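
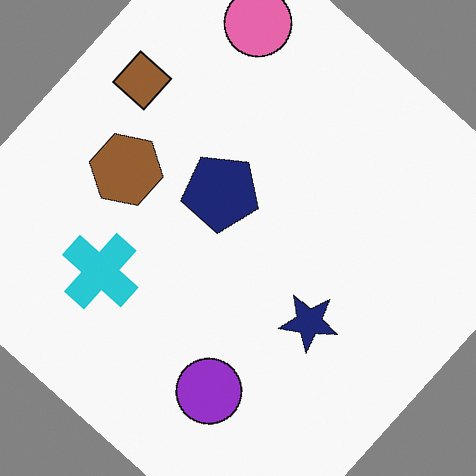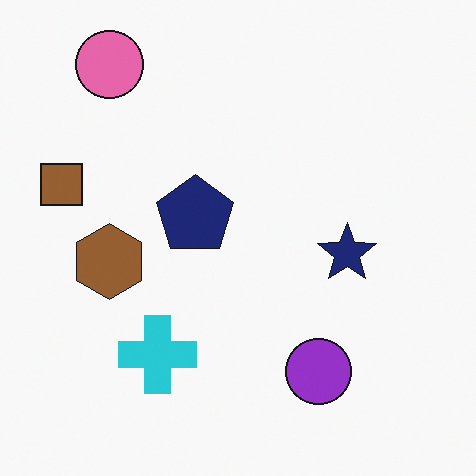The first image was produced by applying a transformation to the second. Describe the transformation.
The first image is the second rotated clockwise by a large amount — several tens of degrees.

Every shape is tilted by the same angle and the image corners show triangular fill wedges — a whole-image rotation by a non-right angle.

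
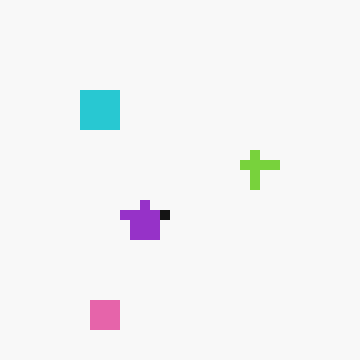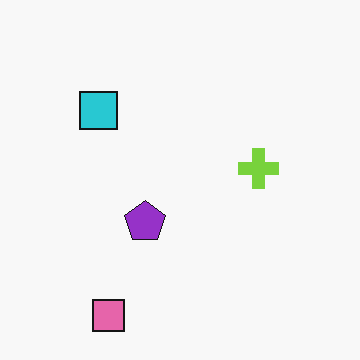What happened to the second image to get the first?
This is the original image heavily pixelated into large blocks.

Shapes are reduced to large square blocks; fine edges and outlines are lost — a downscale-then-upscale (mosaic) effect.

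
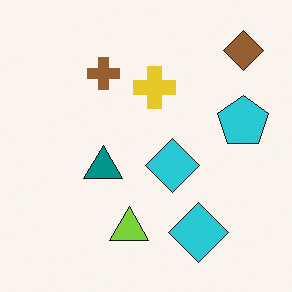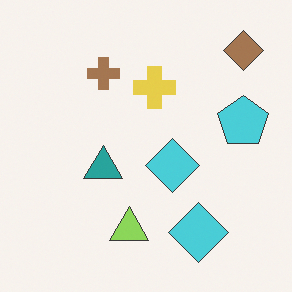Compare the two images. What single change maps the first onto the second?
The image was given slightly reduced contrast.

Tones are pushed toward mid-grey across the whole image — a global contrast change.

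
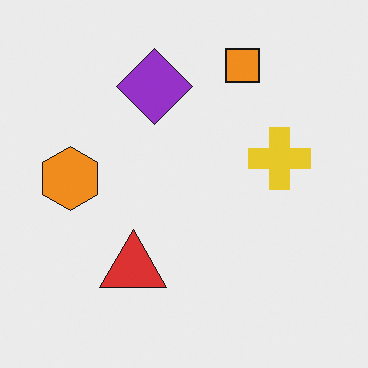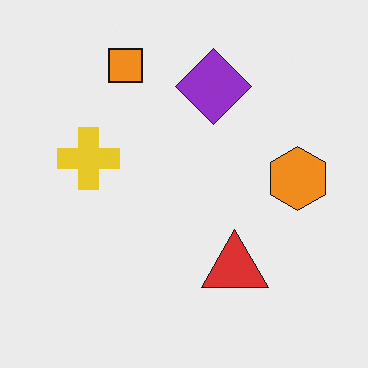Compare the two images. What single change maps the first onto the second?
The image was flipped horizontally (left ↔ right).

The orange hexagon is in the left of the first image and the right of the second — shapes on opposite sides of the vertical midline have swapped in a mirror flip.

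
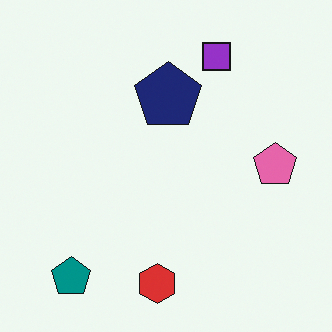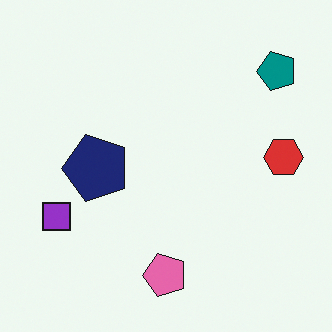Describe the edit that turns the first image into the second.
The transformation is: transposed (reflected across the top-left ↔ bottom-right diagonal).

Shapes have swapped their row and column positions — what was in the top-right is now in the bottom-left — a diagonal reflection.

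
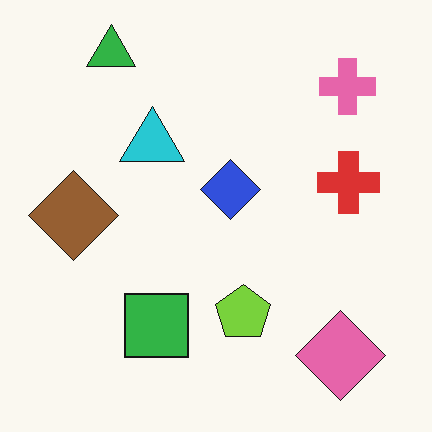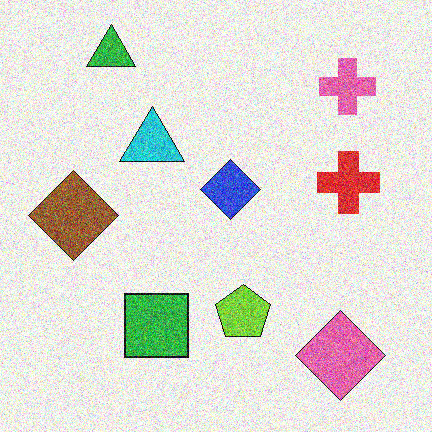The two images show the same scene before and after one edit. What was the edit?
Degraded with heavy additive noise.

Random speckle covers the whole image, including the flat background.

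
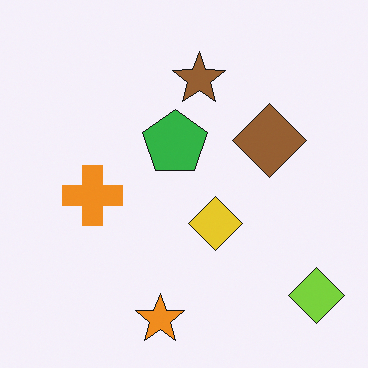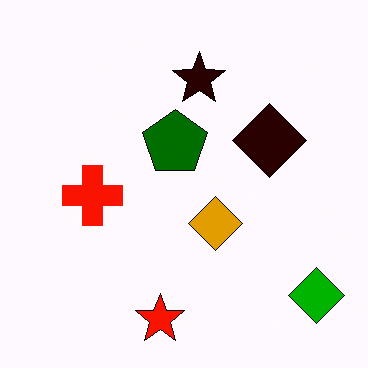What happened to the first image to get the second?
It was given much higher contrast.

Tones are pushed away from mid-grey across the whole image — a global contrast change.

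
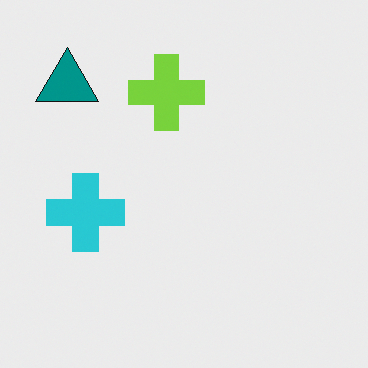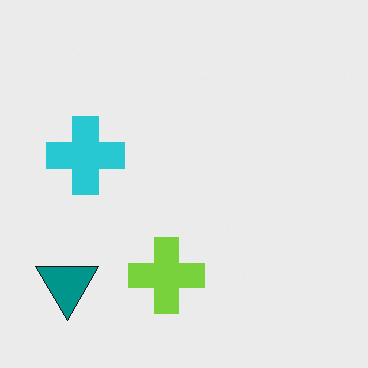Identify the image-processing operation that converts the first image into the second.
This is the original image flipped vertically (top ↔ bottom).

The teal triangle is in the top-left of the first image and the bottom-left of the second — shapes on opposite sides of the horizontal midline have swapped in a mirror flip.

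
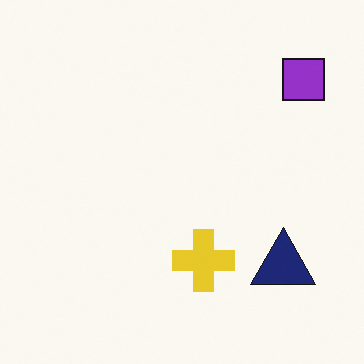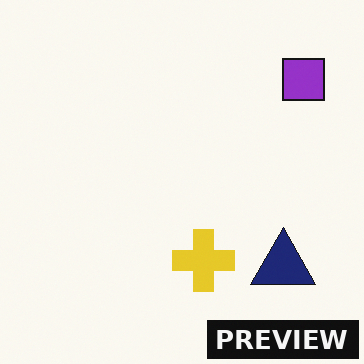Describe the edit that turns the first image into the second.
The transformation is: watermarked with the text "PREVIEW" in the lower-right corner.

A dark label reading "PREVIEW" appears in the lower-right corner.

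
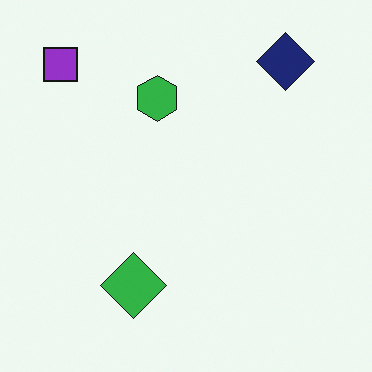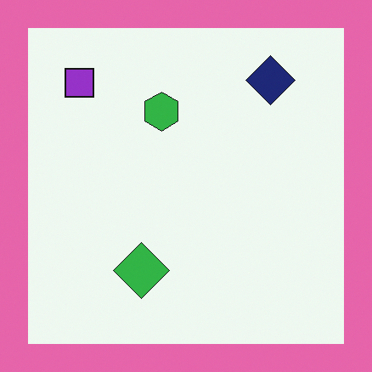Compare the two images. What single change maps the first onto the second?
This is the original image framed with a pink border.

A solid pink frame runs around the edge of the second image, with the content slightly shrunk inside it.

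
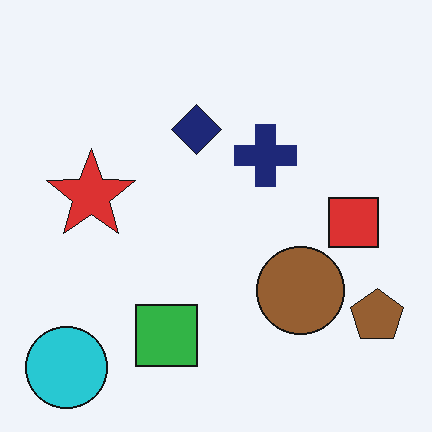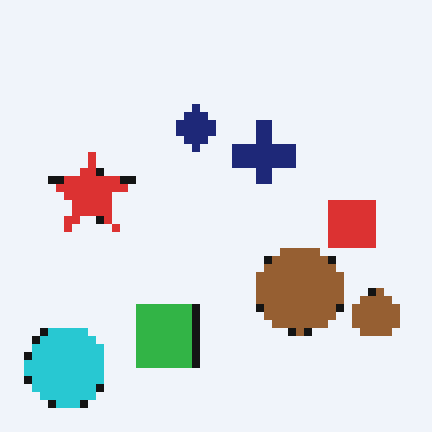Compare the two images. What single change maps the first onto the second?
It was moderately pixelated.

Shapes are reduced to large square blocks; fine edges and outlines are lost — a downscale-then-upscale (mosaic) effect.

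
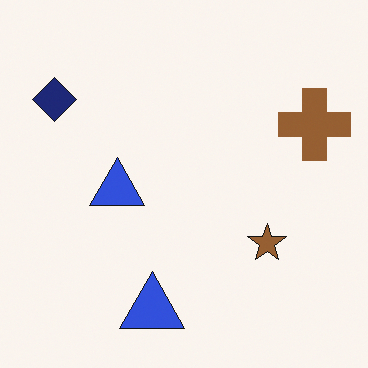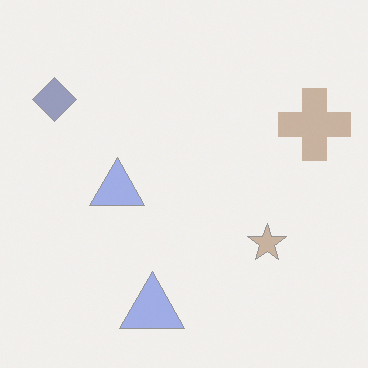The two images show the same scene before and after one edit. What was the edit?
The image was given much lower contrast.

Tones are pushed toward mid-grey across the whole image — a global contrast change.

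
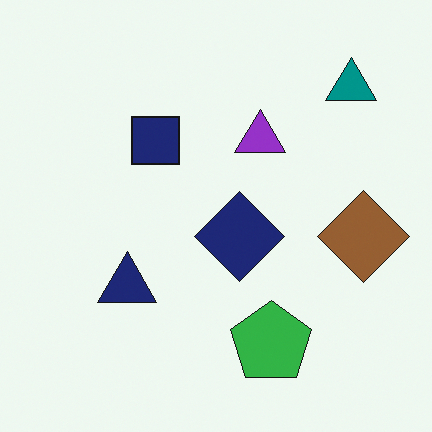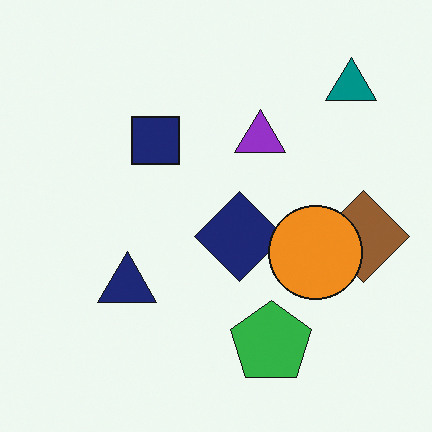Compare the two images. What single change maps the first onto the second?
This is the original image overlaid with an additional orange circle.

An orange circle appears in the second image that is absent from the first.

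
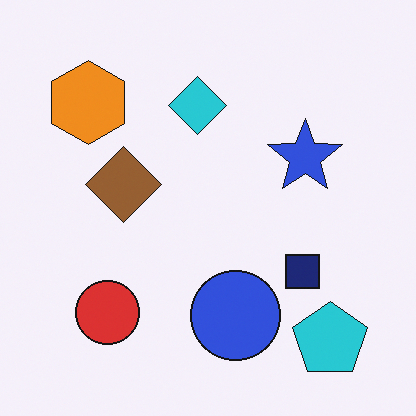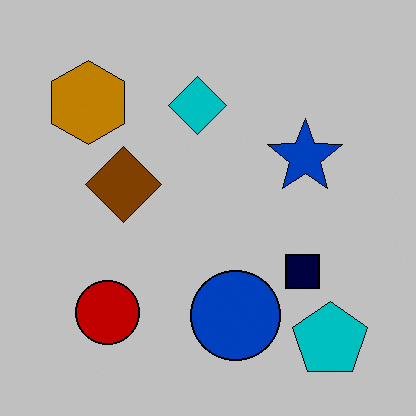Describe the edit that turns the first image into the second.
The image was heavily posterized to just a handful of flat colors.

Each flat color has snapped to a coarser quantized level — most visibly, the near-white background has dropped to a flat grey.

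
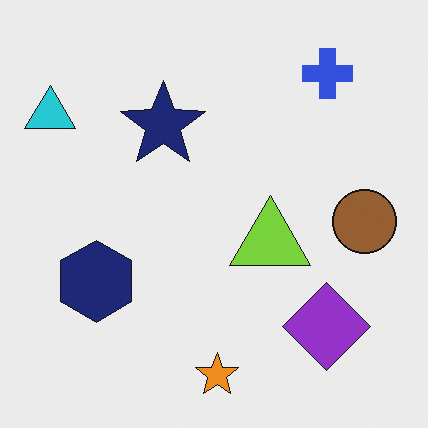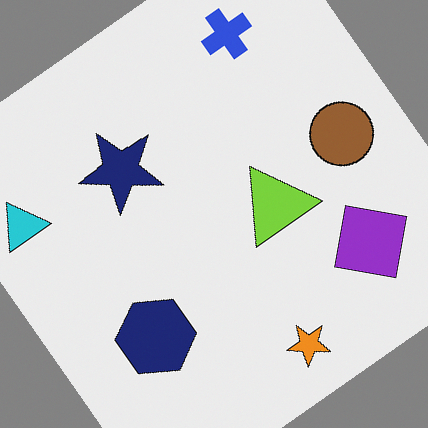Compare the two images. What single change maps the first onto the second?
The second image is the first rotated counter-clockwise by a large amount — several tens of degrees.

Every shape is tilted by the same angle and the image corners show triangular fill wedges — a whole-image rotation by a non-right angle.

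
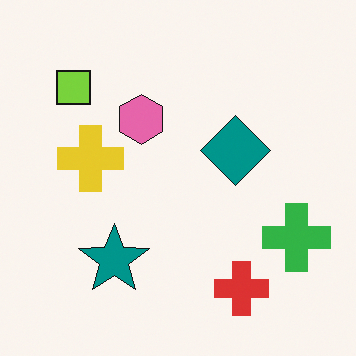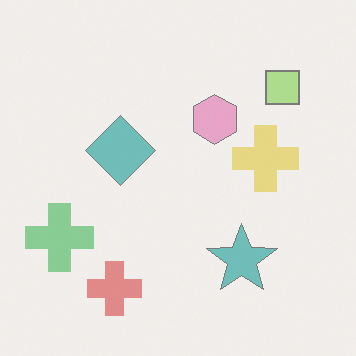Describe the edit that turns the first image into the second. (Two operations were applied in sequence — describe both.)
It was flipped horizontally (left ↔ right), then given much lower contrast.

The green cross is in the right of the first image and the left of the second — shapes on opposite sides of the vertical midline have swapped in a mirror flip. Tones are pushed toward mid-grey across the whole image — a global contrast change.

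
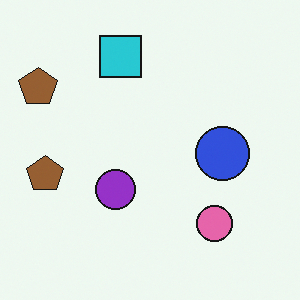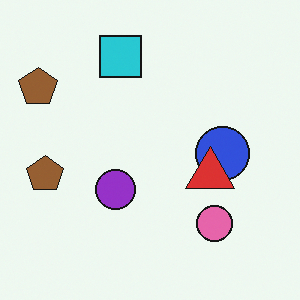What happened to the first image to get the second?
Overlaid with an additional red triangle.

A red triangle appears in the second image that is absent from the first.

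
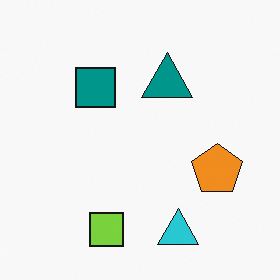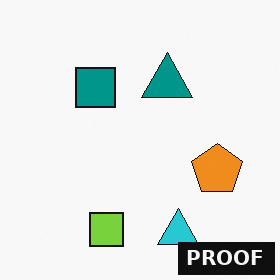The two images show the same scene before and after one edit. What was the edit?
The transformation is: watermarked with the text "PROOF" in the lower-right corner.

A dark label reading "PROOF" appears in the lower-right corner.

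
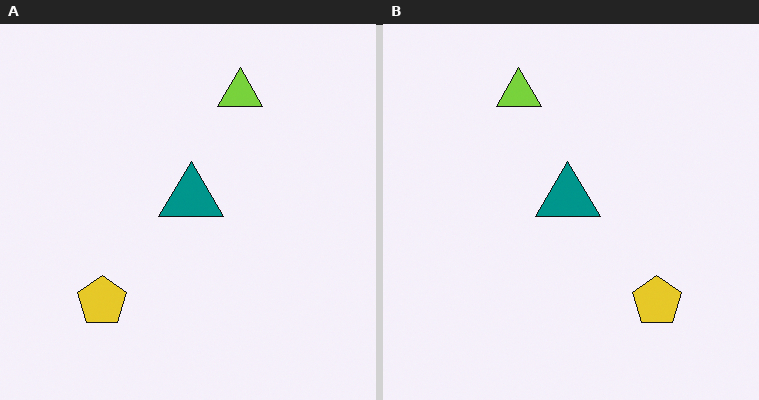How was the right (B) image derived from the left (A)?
It was flipped horizontally (left ↔ right).

The yellow pentagon is in the bottom-left of the left (A) image and the bottom-right of the right (B) — shapes on opposite sides of the vertical midline have swapped in a mirror flip.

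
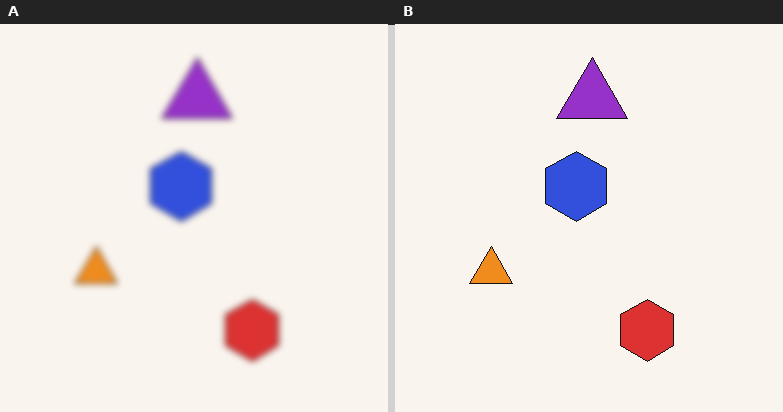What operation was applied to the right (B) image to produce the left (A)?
This is the original image noticeably gaussian-blurred.

Shape edges and outlines are uniformly softened across the whole image.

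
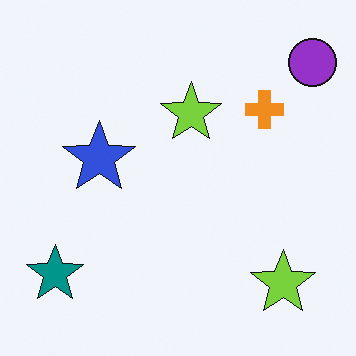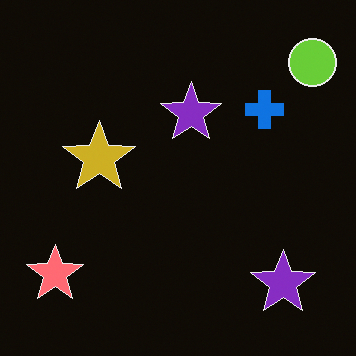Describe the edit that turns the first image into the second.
It was color-inverted (negative).

The light background has become dark and every shape's color is its complement — a photographic negative.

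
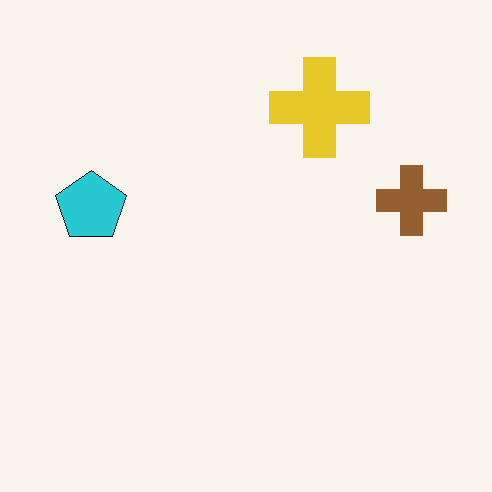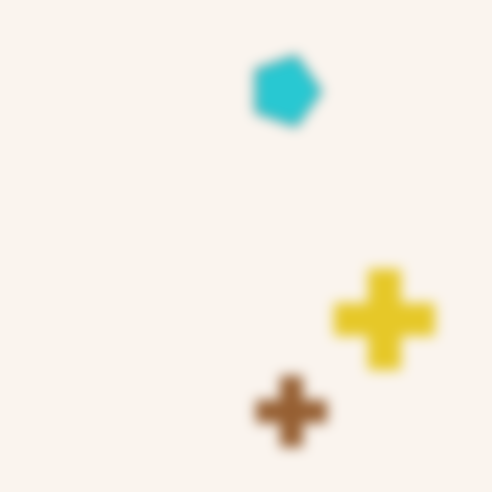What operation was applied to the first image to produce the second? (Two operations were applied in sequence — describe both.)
It was rotated 90° clockwise, then strongly gaussian-blurred.

The brown cross sits in the right of the first image and the bottom of the second — consistent with a whole-image 90° clockwise rotation. Shape edges and outlines are uniformly softened across the whole image.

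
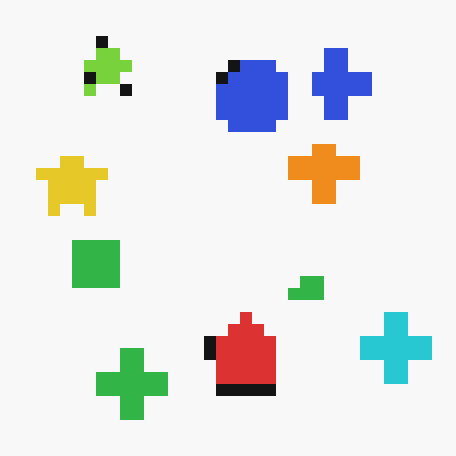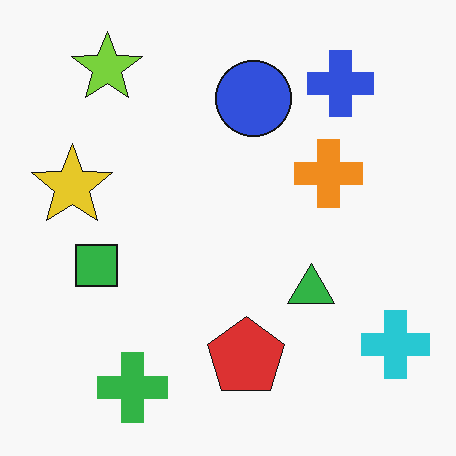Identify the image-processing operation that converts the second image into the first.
The transformation is: heavily pixelated into large blocks.

Shapes are reduced to large square blocks; fine edges and outlines are lost — a downscale-then-upscale (mosaic) effect.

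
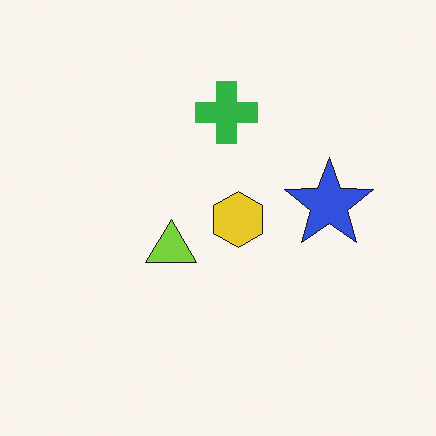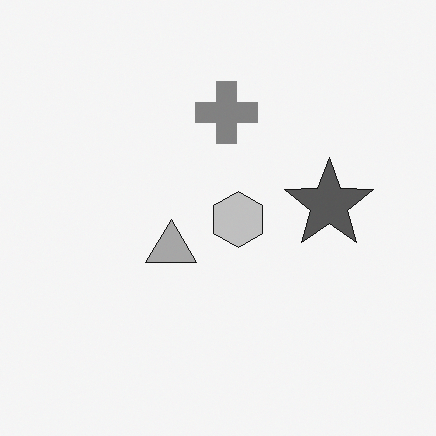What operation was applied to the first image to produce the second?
The second image is the first converted to grayscale.

All color is removed — every shape is now a shade of grey.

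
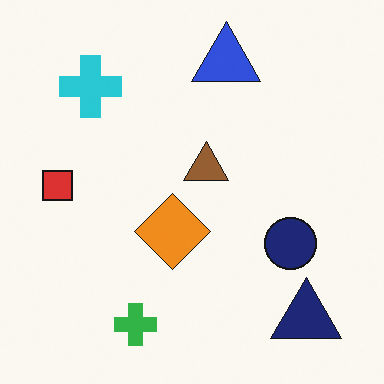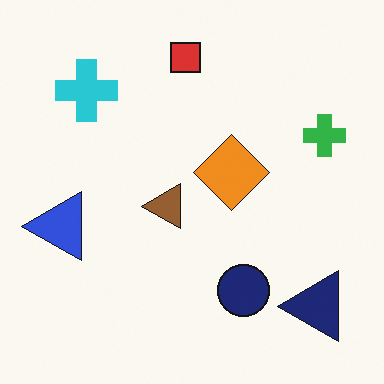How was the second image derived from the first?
It was transposed (reflected across the top-left ↔ bottom-right diagonal).

Shapes have swapped their row and column positions — what was in the top-right is now in the bottom-left — a diagonal reflection.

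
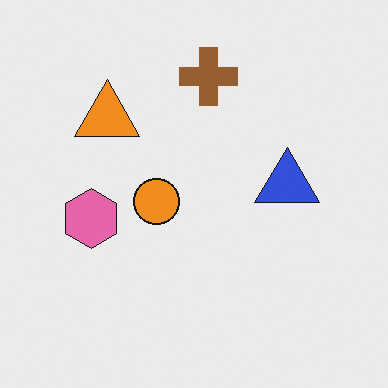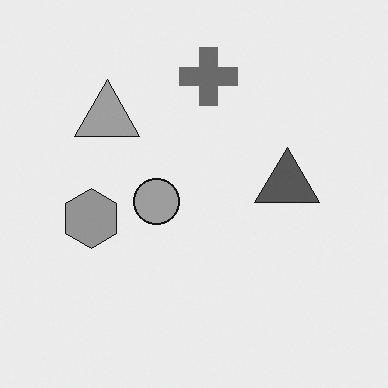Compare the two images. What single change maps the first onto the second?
The second image is the first converted to grayscale.

All color is removed — every shape is now a shade of grey.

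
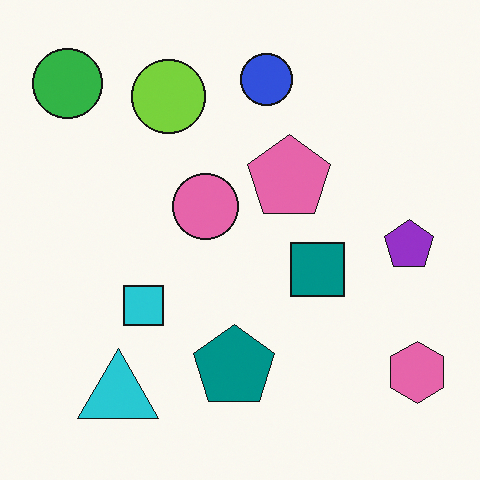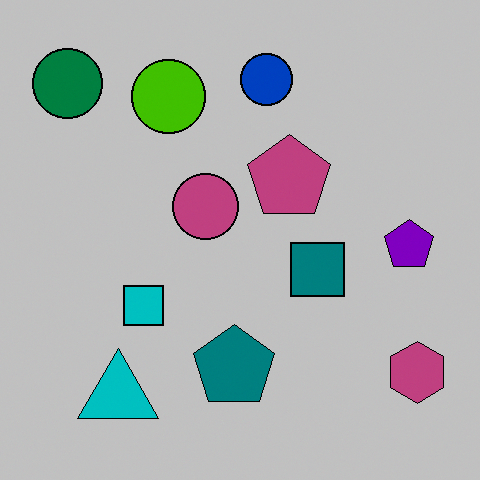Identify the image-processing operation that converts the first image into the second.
Heavily posterized to just a handful of flat colors.

Each flat color has snapped to a coarser quantized level — most visibly, the near-white background has dropped to a flat grey.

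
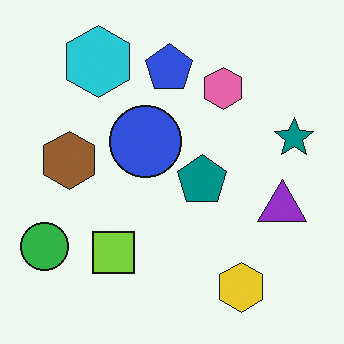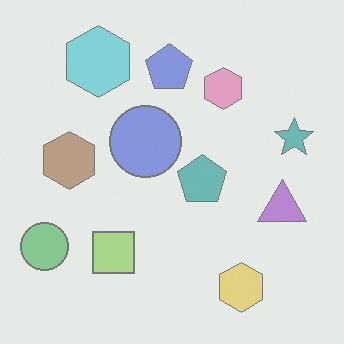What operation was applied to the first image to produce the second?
It was given much lower contrast.

Tones are pushed toward mid-grey across the whole image — a global contrast change.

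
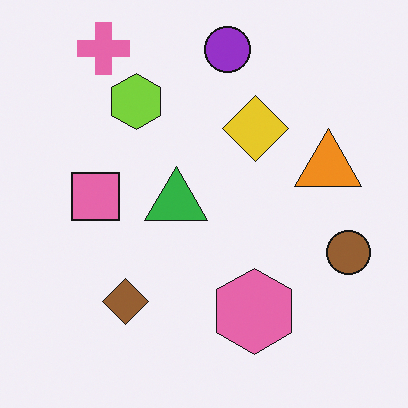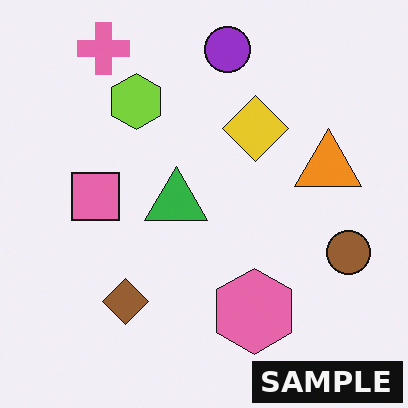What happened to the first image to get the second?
The image was watermarked with the text "SAMPLE" in the lower-right corner.

A dark label reading "SAMPLE" appears in the lower-right corner.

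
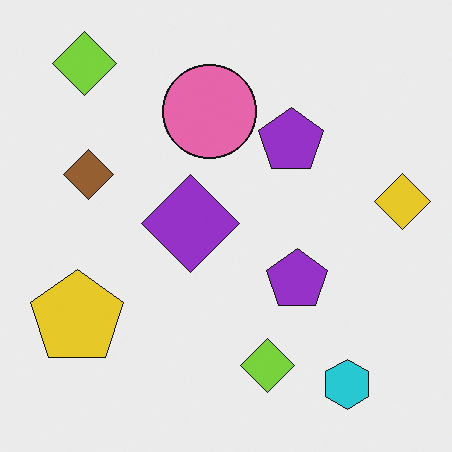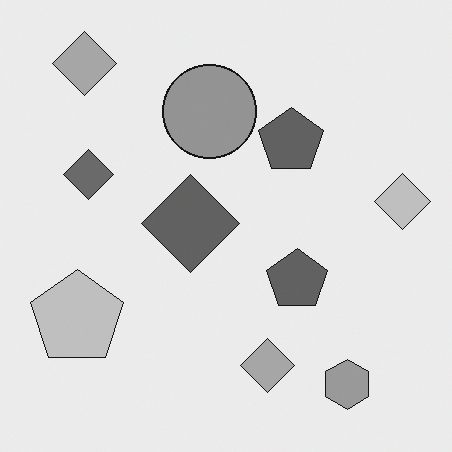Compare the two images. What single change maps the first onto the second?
This is the original image converted to grayscale.

All color is removed — every shape is now a shade of grey.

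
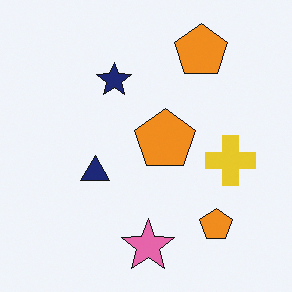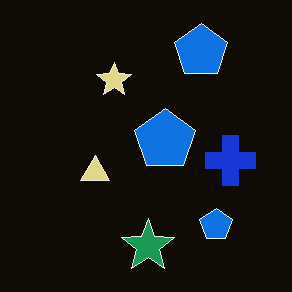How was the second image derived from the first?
This is the original image color-inverted (negative).

The light background has become dark and every shape's color is its complement — a photographic negative.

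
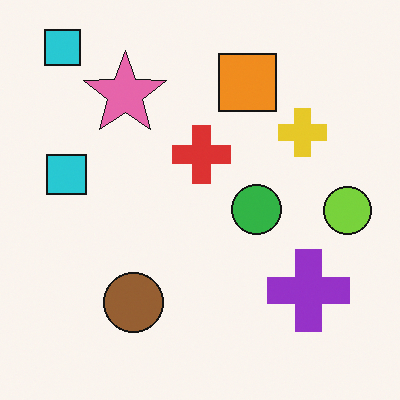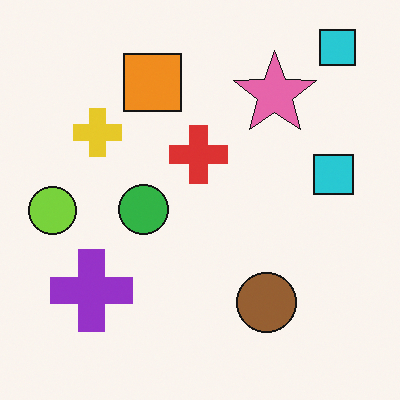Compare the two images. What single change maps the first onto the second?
This is the original image flipped horizontally (left ↔ right).

The lime circle is in the right of the first image and the left of the second — shapes on opposite sides of the vertical midline have swapped in a mirror flip.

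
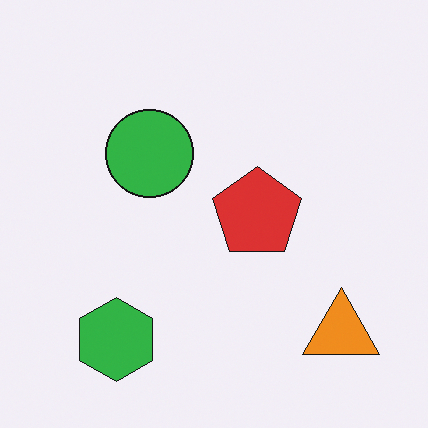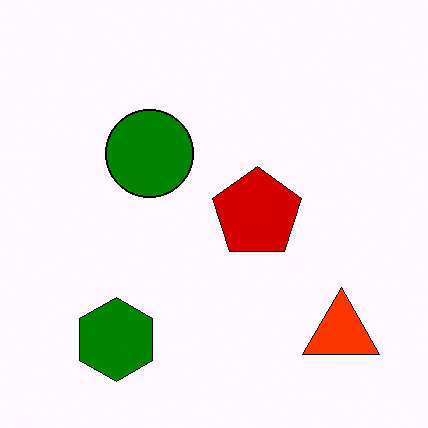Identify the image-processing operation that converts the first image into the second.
This is the original image boosted in contrast.

Tones are pushed away from mid-grey across the whole image — a global contrast change.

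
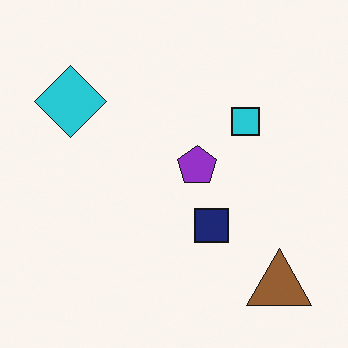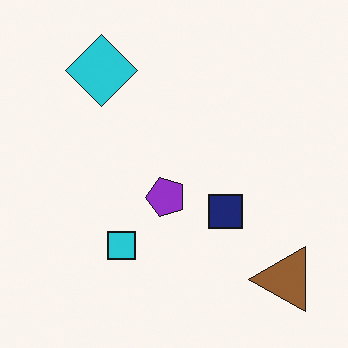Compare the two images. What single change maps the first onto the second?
Transposed (reflected across the top-left ↔ bottom-right diagonal).

Shapes have swapped their row and column positions — what was in the top-right is now in the bottom-left — a diagonal reflection.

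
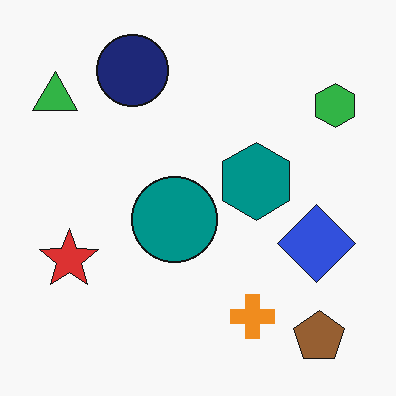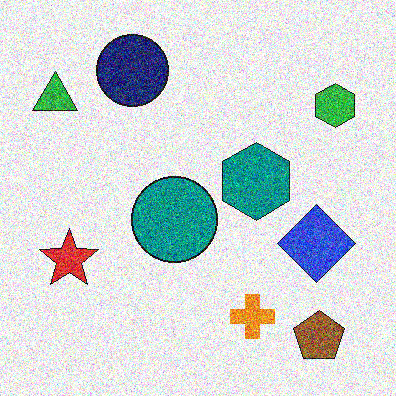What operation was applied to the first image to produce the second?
The image was degraded with heavy additive noise.

Random speckle covers the whole image, including the flat background.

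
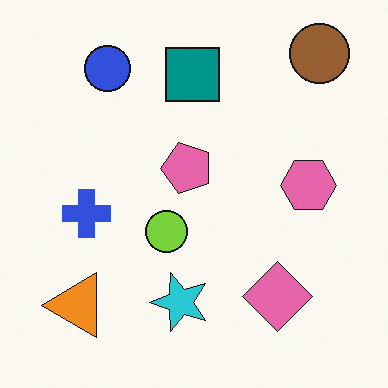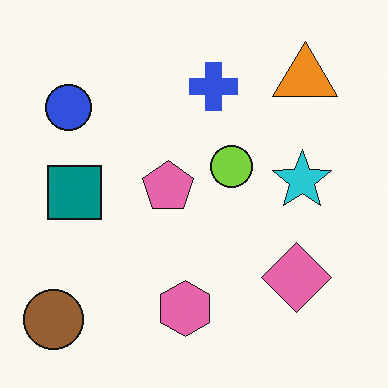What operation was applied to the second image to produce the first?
The transformation is: transposed (reflected across the top-left ↔ bottom-right diagonal).

Shapes have swapped their row and column positions — what was in the top-right is now in the bottom-left — a diagonal reflection.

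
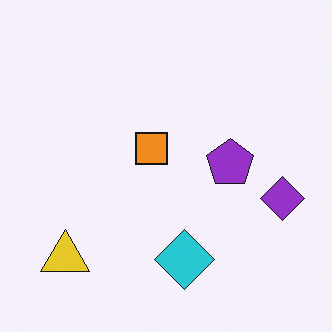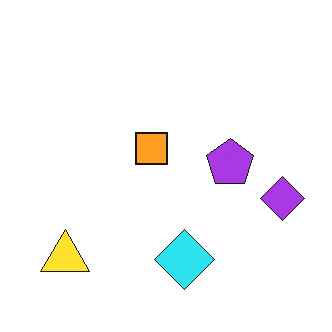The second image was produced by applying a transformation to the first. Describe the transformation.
The second image is the first brightened a little.

Every pixel — background and shapes alike — is uniformly brightened.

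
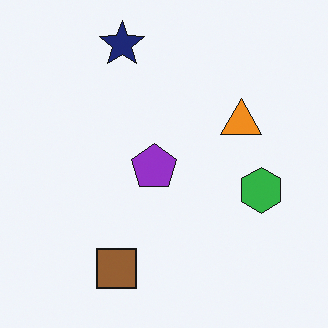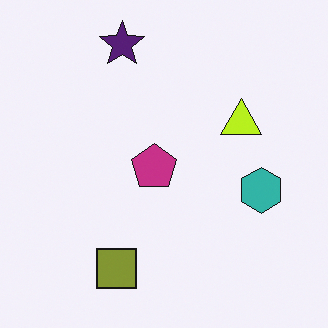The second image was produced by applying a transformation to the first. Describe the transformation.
The transformation is: hue-shifted by a small amount.

Every shape's color has rotated by the same amount around the hue wheel — a uniform hue shift.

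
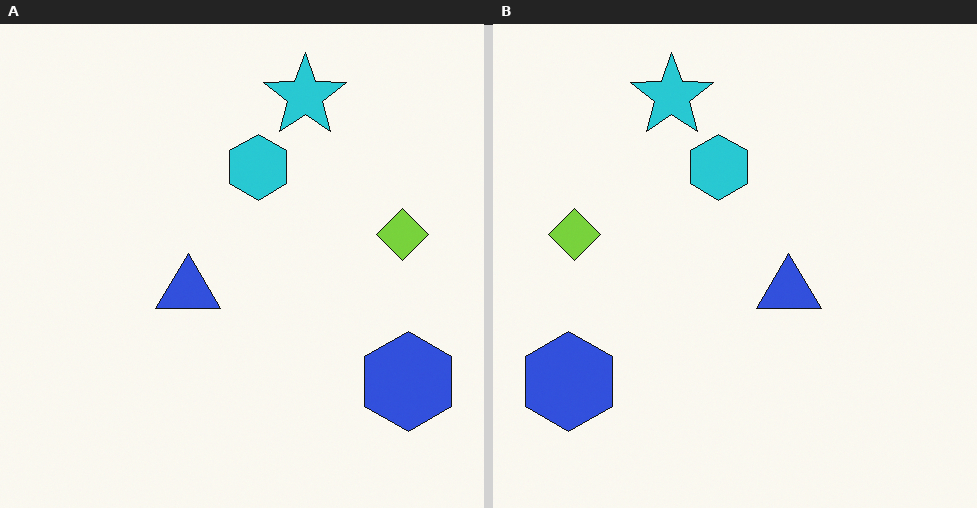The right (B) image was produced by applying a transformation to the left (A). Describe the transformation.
It was flipped horizontally (left ↔ right).

The blue hexagon is in the bottom-right of the left (A) image and the bottom-left of the right (B) — shapes on opposite sides of the vertical midline have swapped in a mirror flip.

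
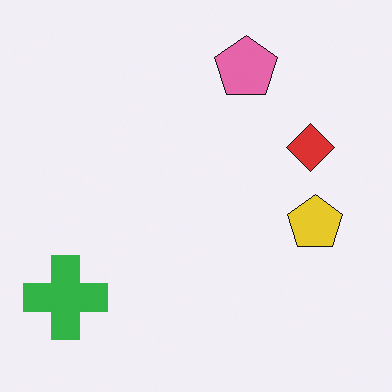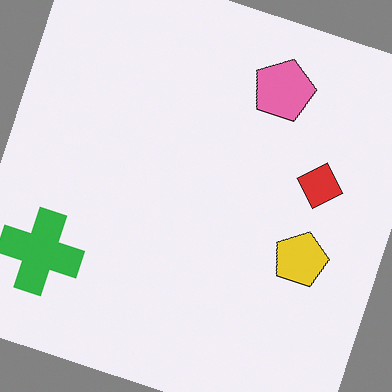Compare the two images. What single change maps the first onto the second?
The second image is the first rotated clockwise by a moderate amount.

Every shape is tilted by the same angle and the image corners show triangular fill wedges — a whole-image rotation by a non-right angle.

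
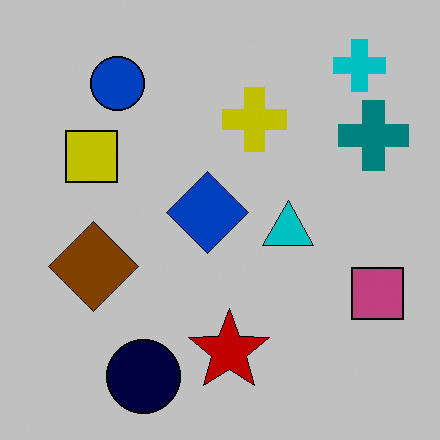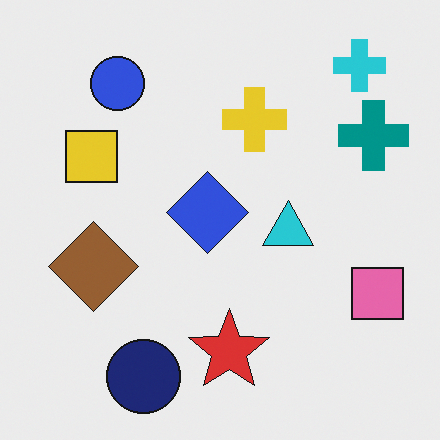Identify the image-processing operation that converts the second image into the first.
This is the original image heavily posterized to just a handful of flat colors.

Each flat color has snapped to a coarser quantized level — most visibly, the near-white background has dropped to a flat grey.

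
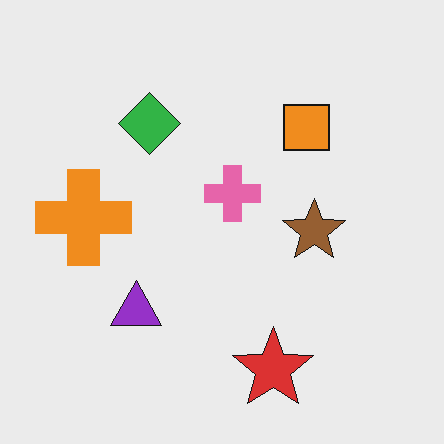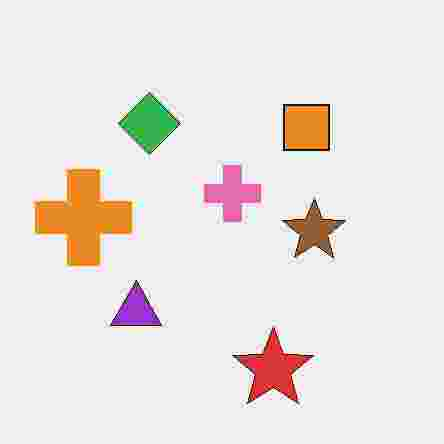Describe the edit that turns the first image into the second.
The second image is the first degraded with heavy JPEG compression.

Blocky 8×8 compression artifacts appear around shape edges and the flat background shows ringing — characteristic JPEG degradation.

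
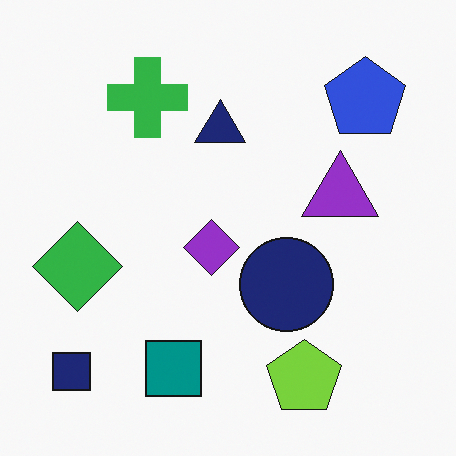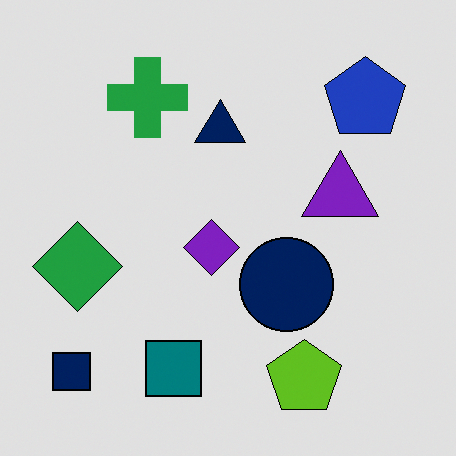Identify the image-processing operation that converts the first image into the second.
The image was posterized to a reduced palette.

Each flat color has snapped to a coarser quantized level — most visibly, the near-white background has dropped to a flat grey.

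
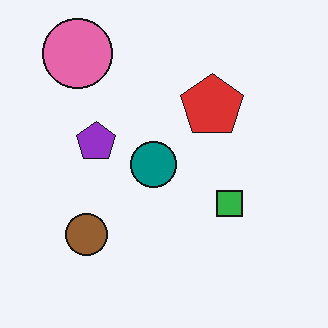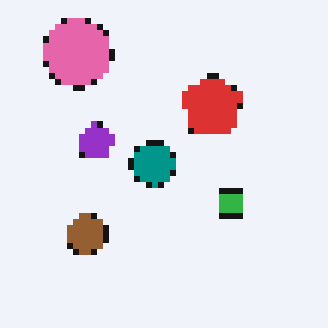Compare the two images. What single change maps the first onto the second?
It was moderately pixelated.

Shapes are reduced to large square blocks; fine edges and outlines are lost — a downscale-then-upscale (mosaic) effect.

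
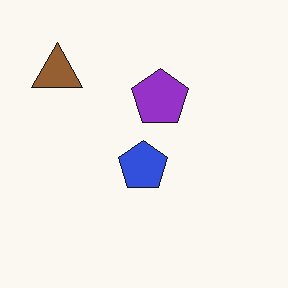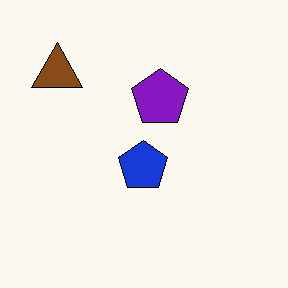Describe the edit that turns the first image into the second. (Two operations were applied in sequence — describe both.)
The image was given moderate JPEG compression, then given slightly increased contrast.

Blocky 8×8 compression artifacts appear around shape edges and the flat background shows ringing — characteristic JPEG degradation. Tones are pushed away from mid-grey across the whole image — a global contrast change.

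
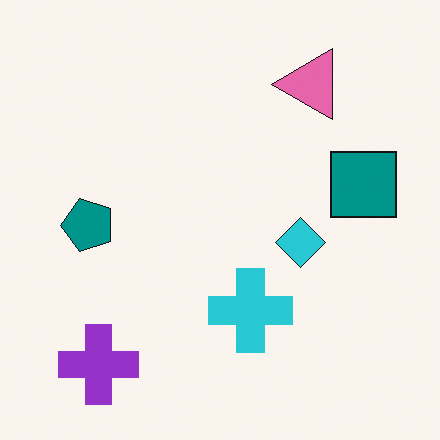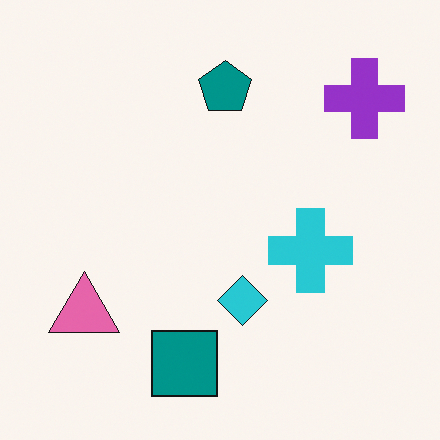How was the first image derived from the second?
The image was transposed (reflected across the top-left ↔ bottom-right diagonal).

Shapes have swapped their row and column positions — what was in the top-right is now in the bottom-left — a diagonal reflection.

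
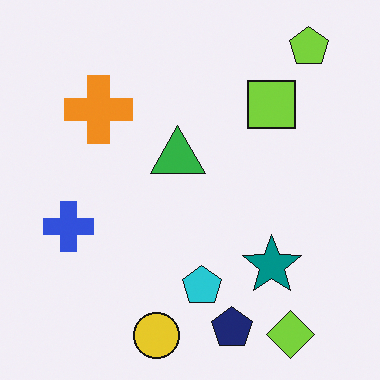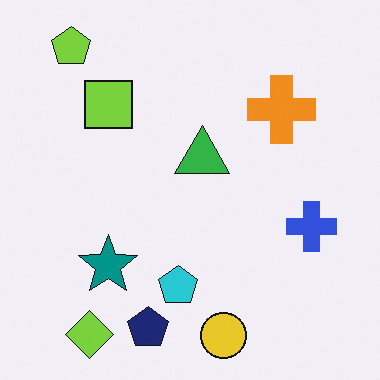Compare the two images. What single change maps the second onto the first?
The first image is the second flipped horizontally (left ↔ right).

The blue cross is in the right of the second image and the left of the first — shapes on opposite sides of the vertical midline have swapped in a mirror flip.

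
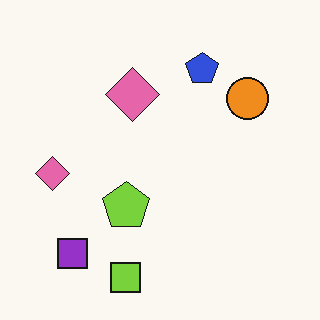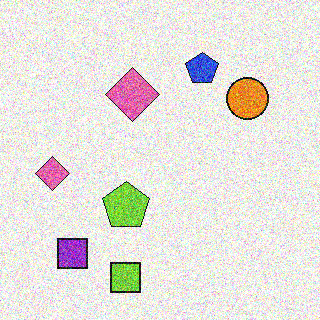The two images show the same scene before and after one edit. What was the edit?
The second image is the first degraded with heavy additive noise.

Random speckle covers the whole image, including the flat background.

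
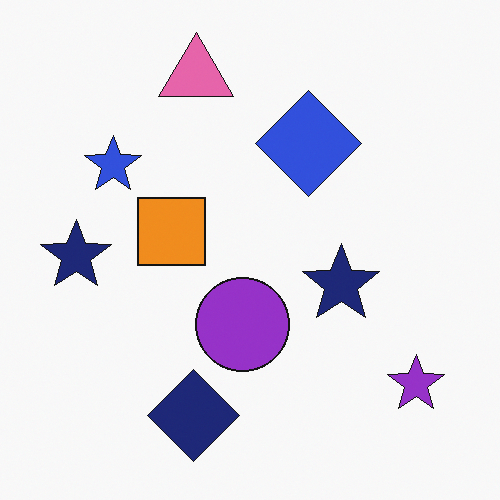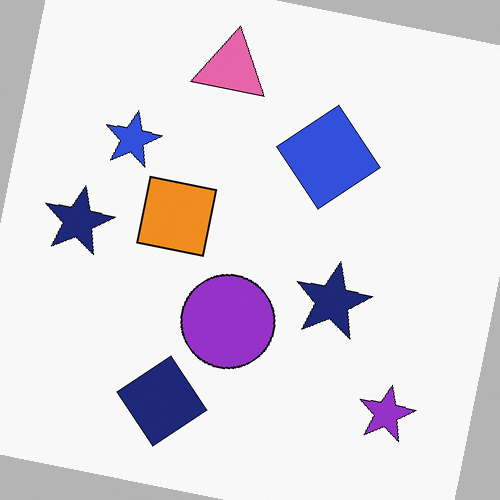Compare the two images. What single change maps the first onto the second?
This is the original image rotated clockwise by a small amount.

Every shape is tilted by the same angle and the image corners show triangular fill wedges — a whole-image rotation by a non-right angle.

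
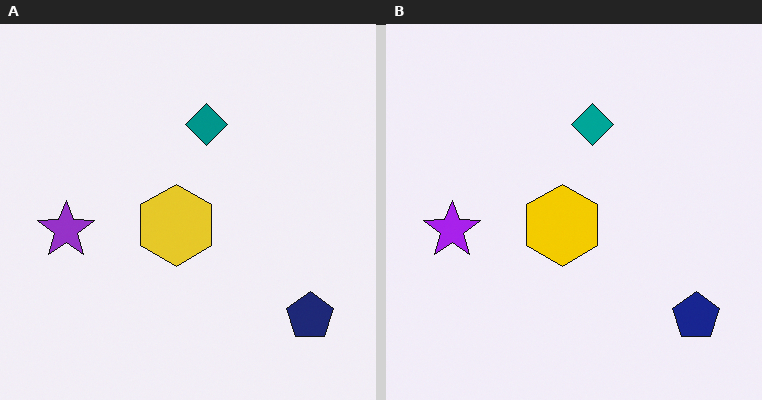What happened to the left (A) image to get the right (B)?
It was slightly oversaturated.

All colors are more vivid — a global saturation change.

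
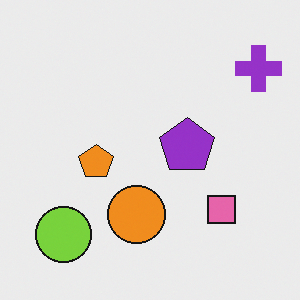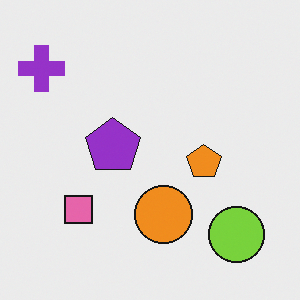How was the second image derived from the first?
The second image is the first flipped horizontally (left ↔ right).

The purple cross is in the top-right of the first image and the top-left of the second — shapes on opposite sides of the vertical midline have swapped in a mirror flip.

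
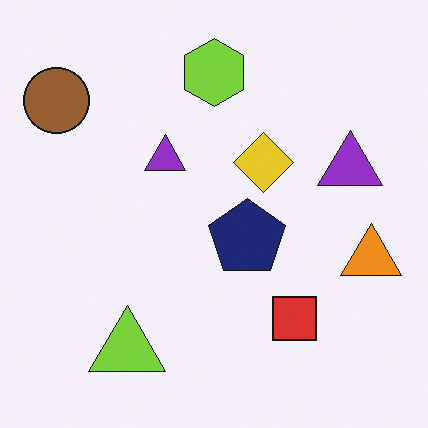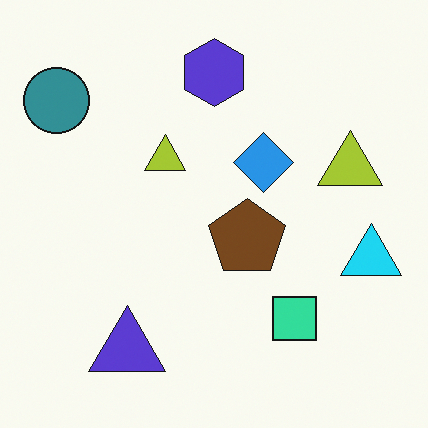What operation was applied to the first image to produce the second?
Hue-shifted by a large amount.

Every shape's color has rotated by the same amount around the hue wheel — a uniform hue shift.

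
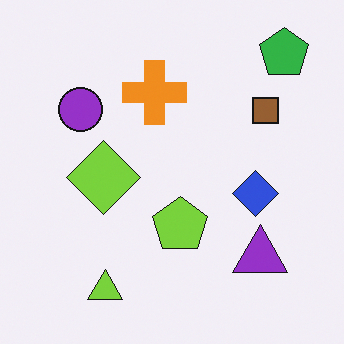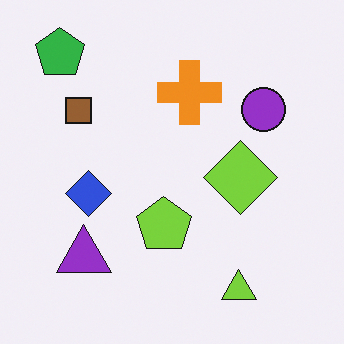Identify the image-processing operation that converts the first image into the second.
The transformation is: flipped horizontally (left ↔ right).

The green pentagon is in the top-right of the first image and the top-left of the second — shapes on opposite sides of the vertical midline have swapped in a mirror flip.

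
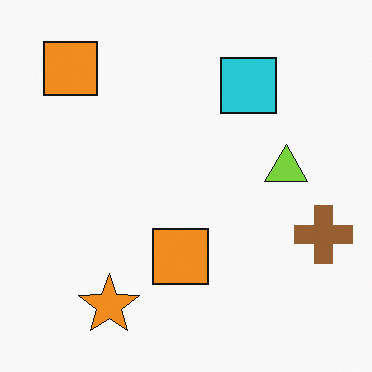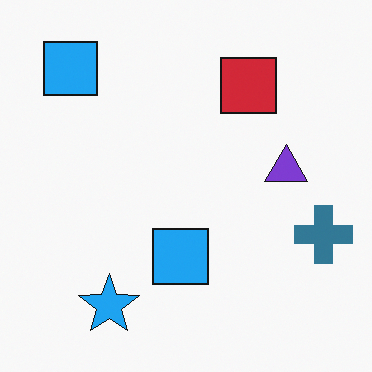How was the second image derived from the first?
The transformation is: hue-shifted by a large amount.

Every shape's color has rotated by the same amount around the hue wheel — a uniform hue shift.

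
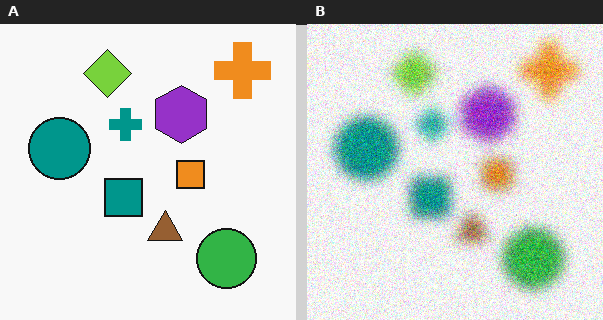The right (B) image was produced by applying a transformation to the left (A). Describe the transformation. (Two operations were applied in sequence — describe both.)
The image was strongly gaussian-blurred, then degraded with moderate additive noise.

Shape edges and outlines are uniformly softened across the whole image. Random speckle covers the whole image, including the flat background.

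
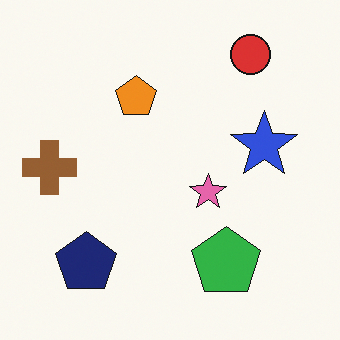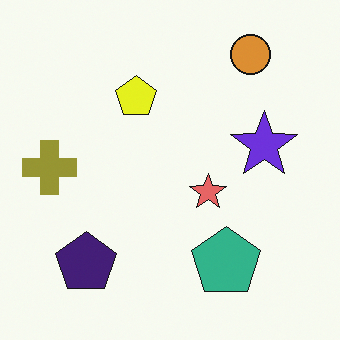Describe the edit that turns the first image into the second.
Hue-shifted slightly.

Every shape's color has rotated by the same amount around the hue wheel — a uniform hue shift.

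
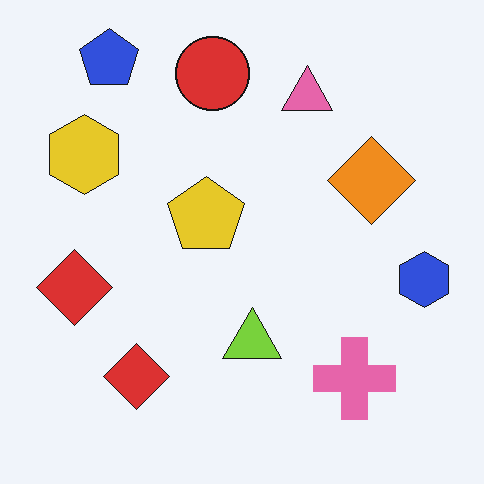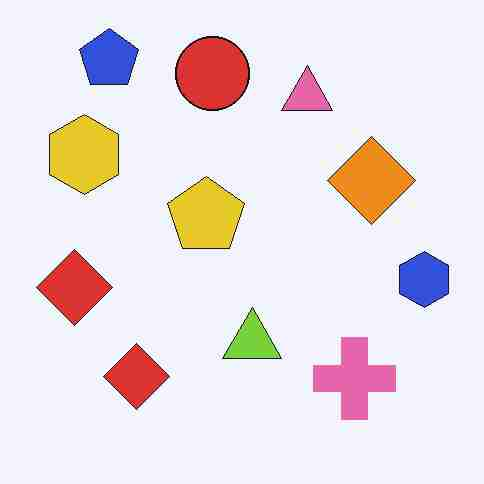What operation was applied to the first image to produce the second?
The image was heavily JPEG-compressed with obvious blocking artifacts.

Blocky 8×8 compression artifacts appear around shape edges and the flat background shows ringing — characteristic JPEG degradation.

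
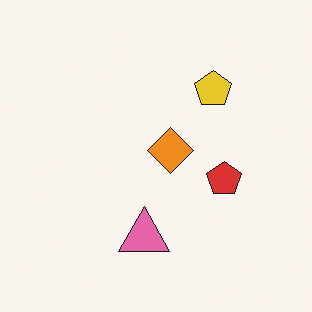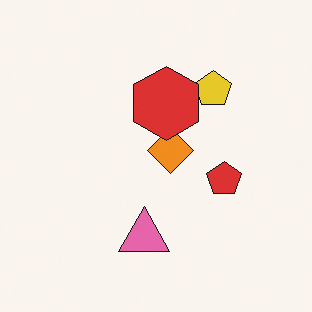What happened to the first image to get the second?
Overlaid with an additional red hexagon.

A red hexagon appears in the second image that is absent from the first.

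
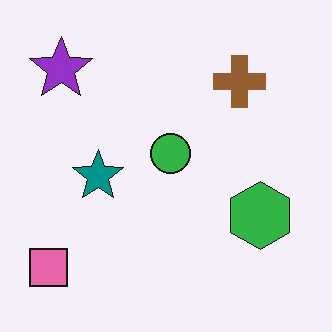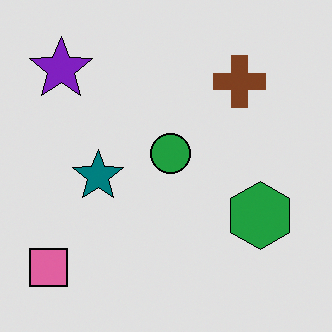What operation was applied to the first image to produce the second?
The image was moderately posterized.

Each flat color has snapped to a coarser quantized level — most visibly, the near-white background has dropped to a flat grey.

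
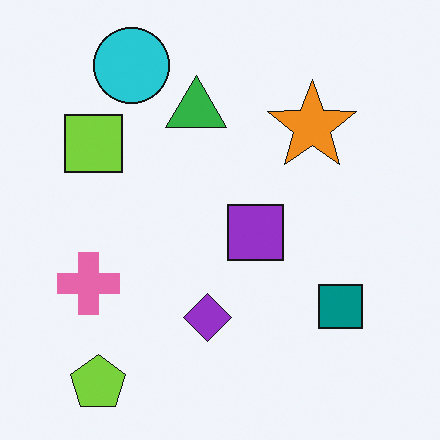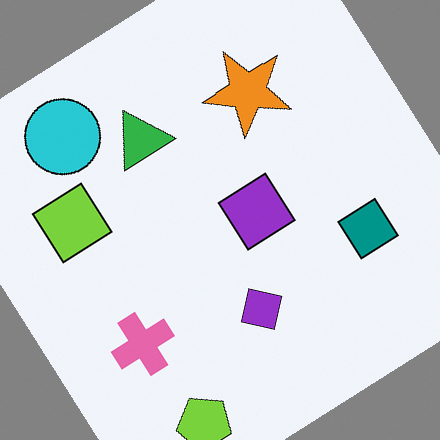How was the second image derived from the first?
Rotated counter-clockwise by a large amount — several tens of degrees.

Every shape is tilted by the same angle and the image corners show triangular fill wedges — a whole-image rotation by a non-right angle.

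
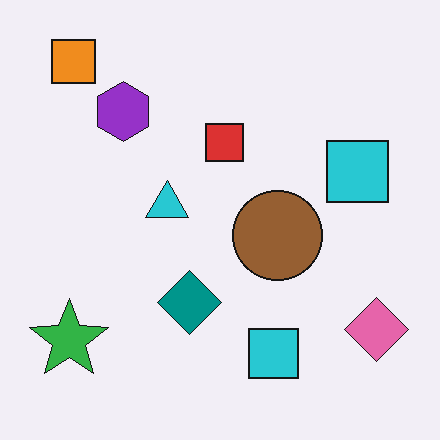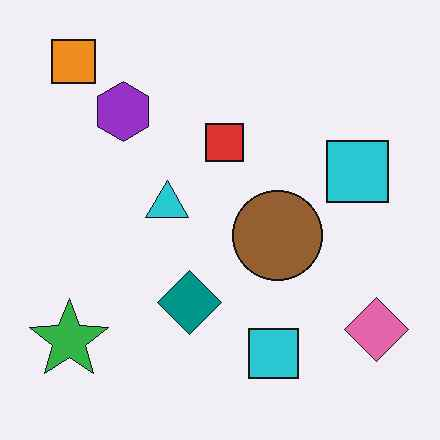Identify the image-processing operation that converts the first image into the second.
Given moderate JPEG compression.

Blocky 8×8 compression artifacts appear around shape edges and the flat background shows ringing — characteristic JPEG degradation.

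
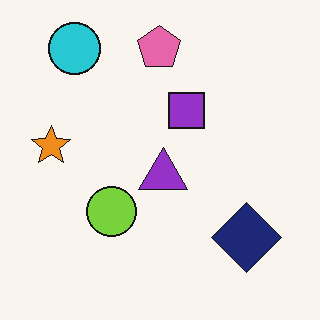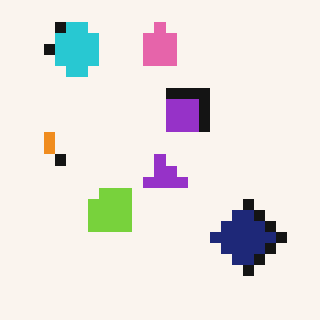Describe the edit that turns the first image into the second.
The transformation is: coarsely pixelated.

Shapes are reduced to large square blocks; fine edges and outlines are lost — a downscale-then-upscale (mosaic) effect.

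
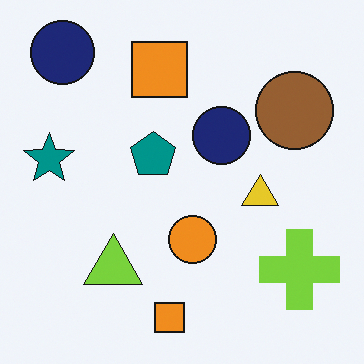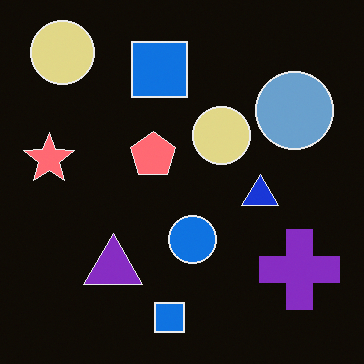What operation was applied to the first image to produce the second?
Color-inverted (negative).

The light background has become dark and every shape's color is its complement — a photographic negative.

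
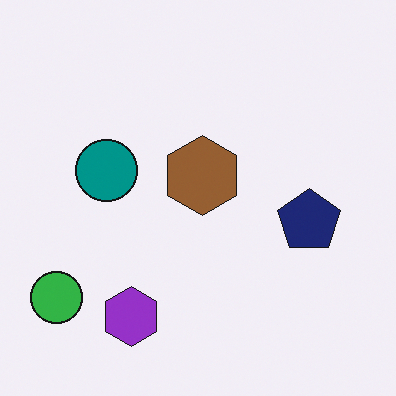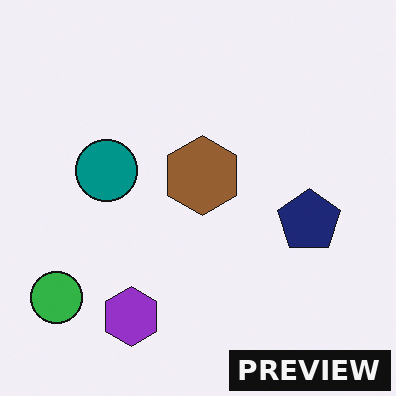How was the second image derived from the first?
The image was watermarked with the text "PREVIEW" in the lower-right corner.

A dark label reading "PREVIEW" appears in the lower-right corner.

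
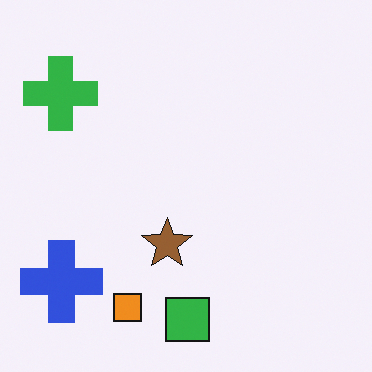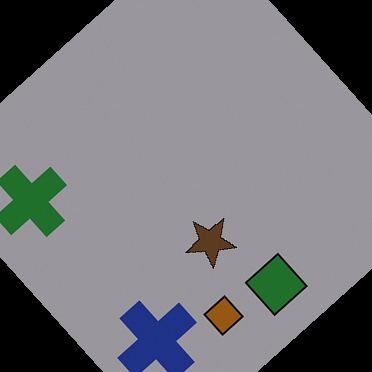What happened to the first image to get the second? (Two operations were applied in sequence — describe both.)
The image was darkened a lot, then rotated counter-clockwise by a large amount — several tens of degrees.

Every pixel — background and shapes alike — is uniformly darkened. Every shape is tilted by the same angle and the image corners show triangular fill wedges — a whole-image rotation by a non-right angle.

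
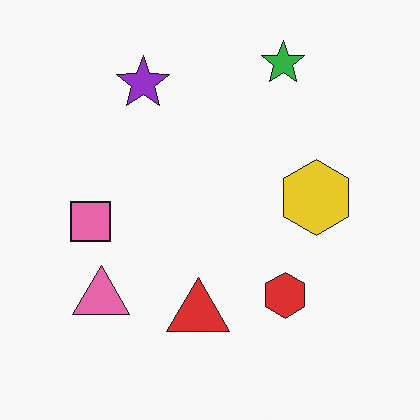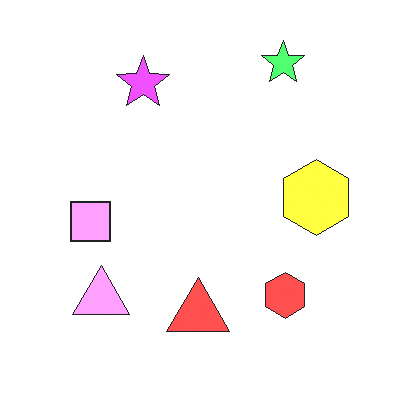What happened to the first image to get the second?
This is the original image brightened a lot.

Every pixel — background and shapes alike — is uniformly brightened.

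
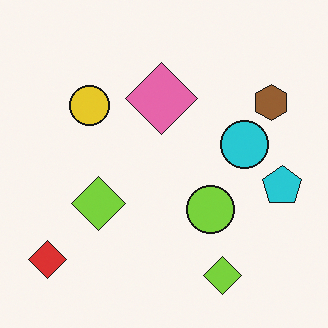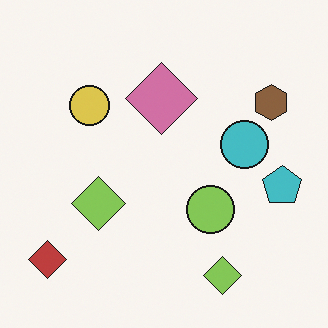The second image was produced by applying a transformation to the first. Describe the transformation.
The image was slightly desaturated.

All colors are more muted and greyish — a global saturation change.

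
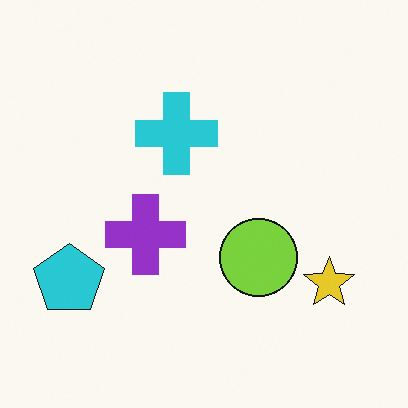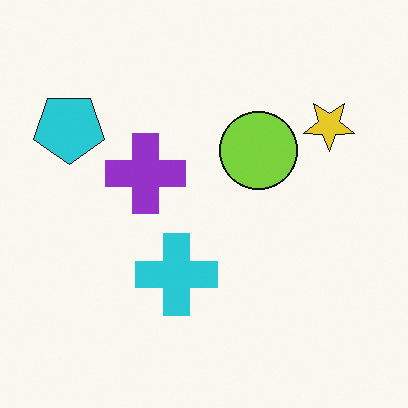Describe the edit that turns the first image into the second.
The image was flipped vertically (top ↔ bottom).

The yellow star is in the bottom-right of the first image and the top-right of the second — shapes on opposite sides of the horizontal midline have swapped in a mirror flip.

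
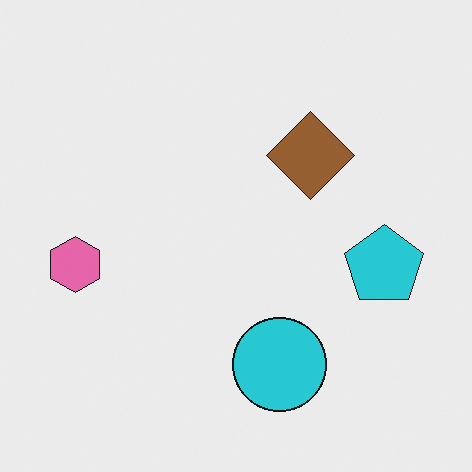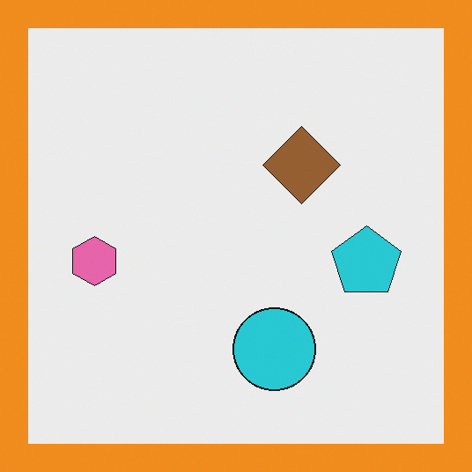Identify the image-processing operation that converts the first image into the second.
The second image is the first framed with a orange border.

A solid orange frame runs around the edge of the second image, with the content slightly shrunk inside it.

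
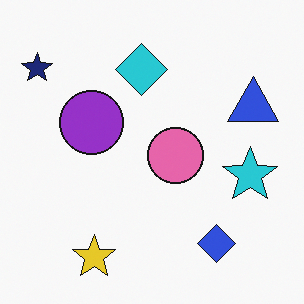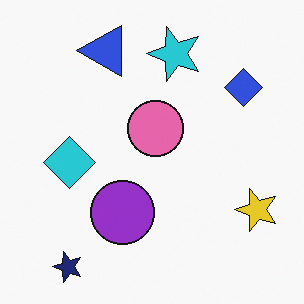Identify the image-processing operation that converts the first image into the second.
The transformation is: rotated 90° counter-clockwise.

The navy star sits in the top-left of the first image and the bottom-left of the second — consistent with a whole-image 90° counter-clockwise rotation.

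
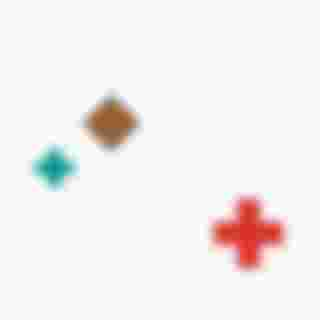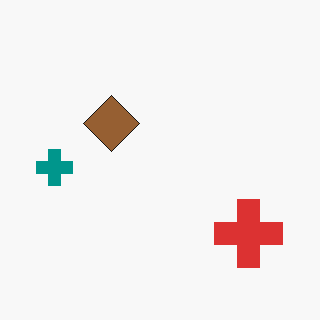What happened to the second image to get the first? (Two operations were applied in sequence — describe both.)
This is the original image moderately blurred, then heavily JPEG-compressed with obvious blocking artifacts.

Shape edges and outlines are uniformly softened across the whole image. Blocky 8×8 compression artifacts appear around shape edges and the flat background shows ringing — characteristic JPEG degradation.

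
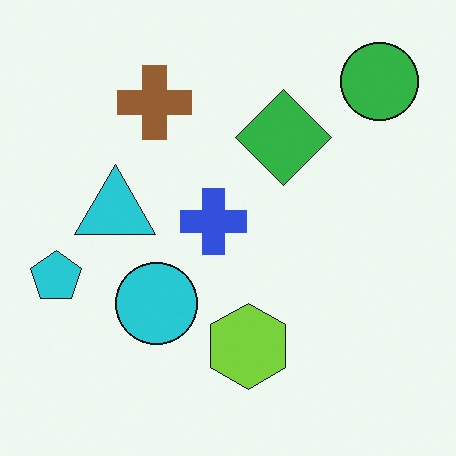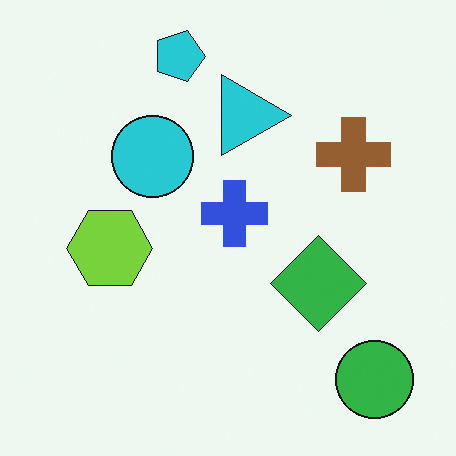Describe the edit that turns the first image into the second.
This is the original image rotated 90° clockwise.

The green circle sits in the top-right of the first image and the bottom-right of the second — consistent with a whole-image 90° clockwise rotation.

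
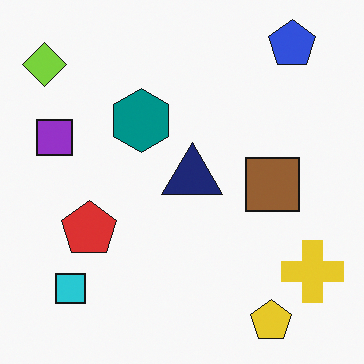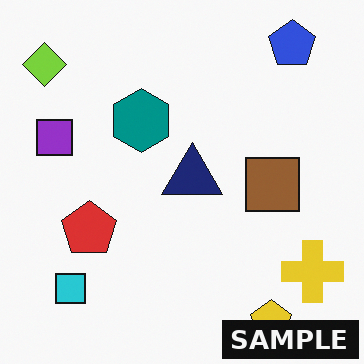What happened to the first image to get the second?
The image was watermarked with the text "SAMPLE" in the lower-right corner.

A dark label reading "SAMPLE" appears in the lower-right corner.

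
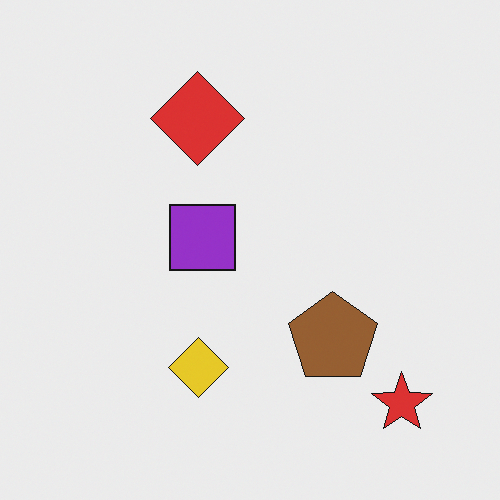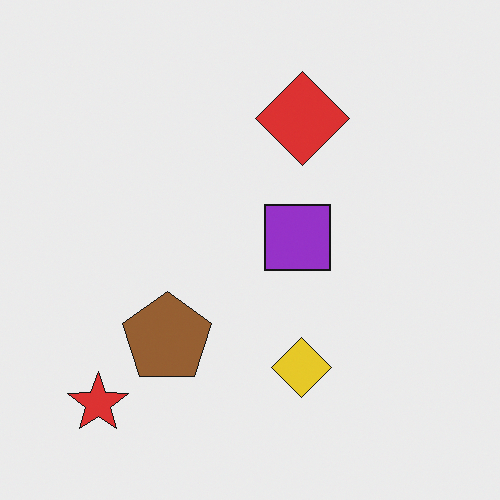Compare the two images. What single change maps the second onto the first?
It was flipped horizontally (left ↔ right).

The red star is in the bottom-left of the second image and the bottom-right of the first — shapes on opposite sides of the vertical midline have swapped in a mirror flip.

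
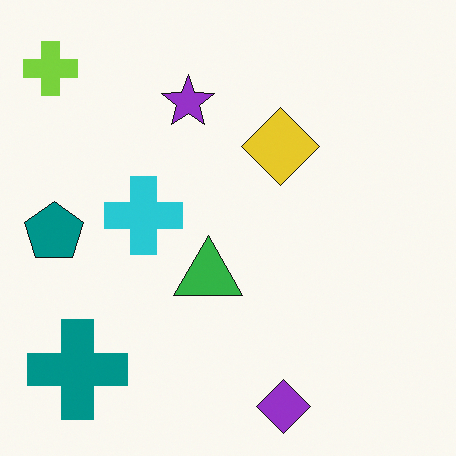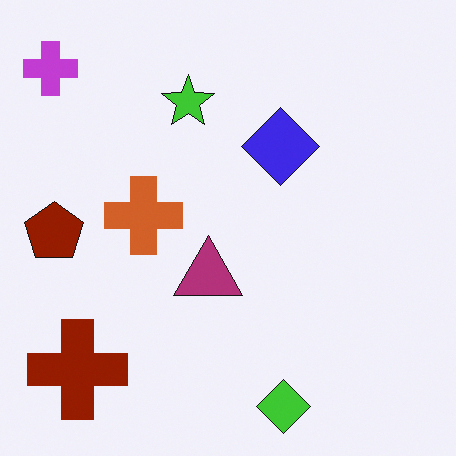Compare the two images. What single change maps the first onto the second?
This is the original image hue-shifted through roughly half the color wheel.

Every shape's color has rotated by the same amount around the hue wheel — a uniform hue shift.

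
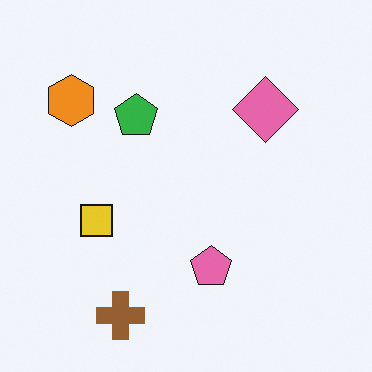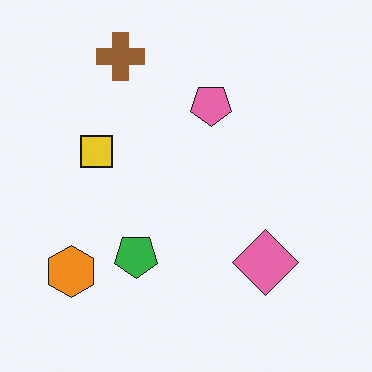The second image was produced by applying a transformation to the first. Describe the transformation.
This is the original image flipped vertically (top ↔ bottom).

The brown cross is in the bottom-left of the first image and the top-left of the second — shapes on opposite sides of the horizontal midline have swapped in a mirror flip.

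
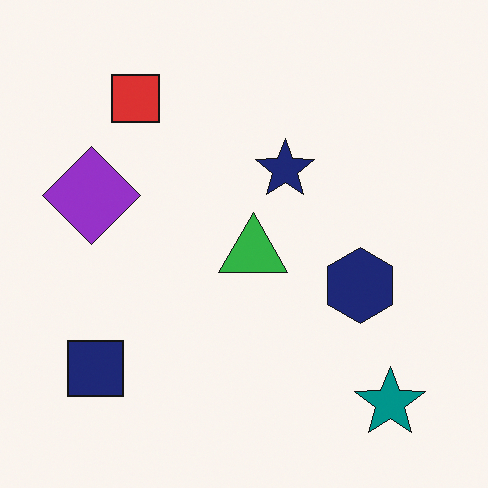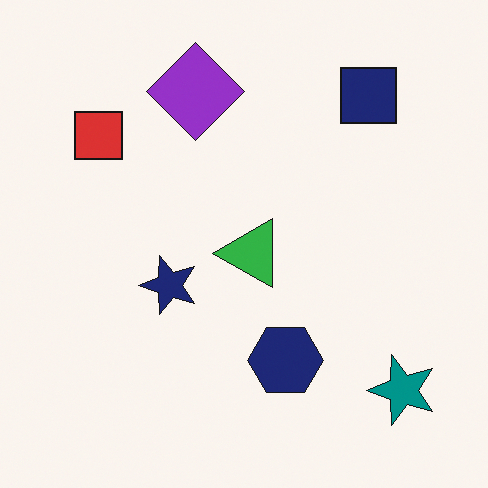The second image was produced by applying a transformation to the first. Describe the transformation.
Transposed (reflected across the top-left ↔ bottom-right diagonal).

Shapes have swapped their row and column positions — what was in the top-right is now in the bottom-left — a diagonal reflection.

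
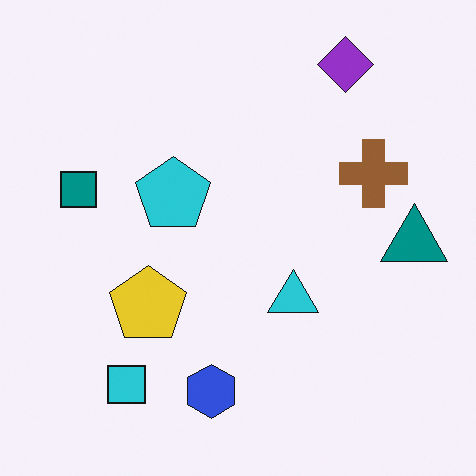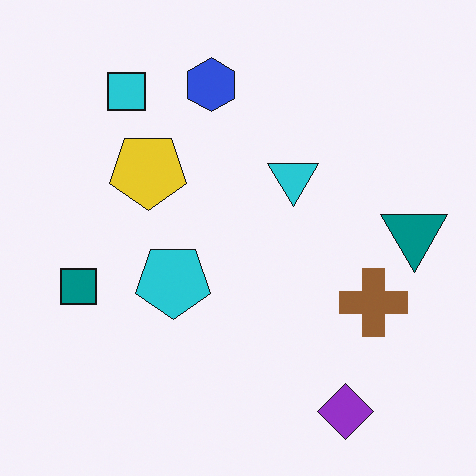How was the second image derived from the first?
It was flipped vertically (top ↔ bottom).

The purple diamond is in the top-right of the first image and the bottom-right of the second — shapes on opposite sides of the horizontal midline have swapped in a mirror flip.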